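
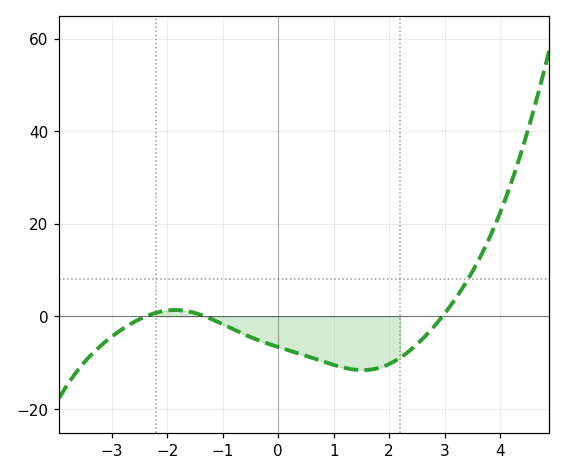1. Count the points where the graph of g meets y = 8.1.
1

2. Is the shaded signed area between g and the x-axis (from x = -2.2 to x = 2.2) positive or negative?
negative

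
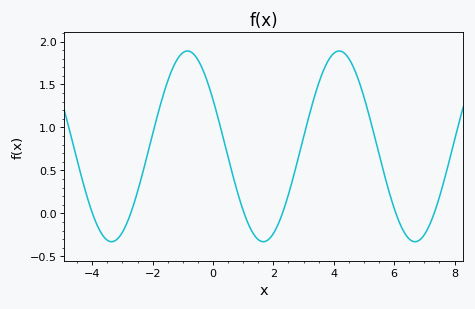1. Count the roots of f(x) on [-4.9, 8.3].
6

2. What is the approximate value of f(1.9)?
-0.283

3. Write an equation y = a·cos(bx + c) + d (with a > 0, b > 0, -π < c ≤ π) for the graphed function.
y = 1.11cos(1.25x + 1.06) + 0.78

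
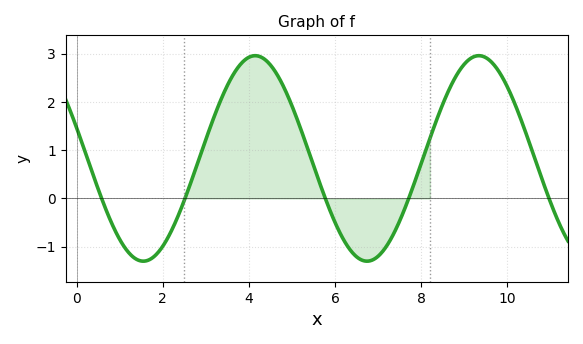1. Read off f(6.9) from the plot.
-1.26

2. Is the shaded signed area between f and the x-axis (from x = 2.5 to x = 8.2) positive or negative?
positive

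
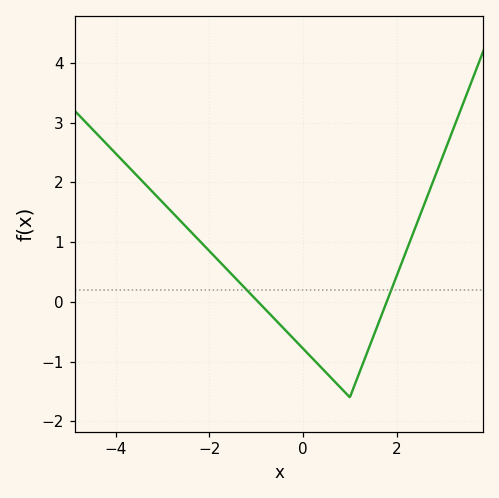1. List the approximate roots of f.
-1, 1.8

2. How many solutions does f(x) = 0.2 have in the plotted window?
2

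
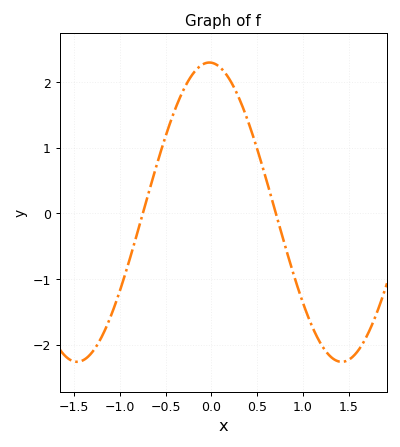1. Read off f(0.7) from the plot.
0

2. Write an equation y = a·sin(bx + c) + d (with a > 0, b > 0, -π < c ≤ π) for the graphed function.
y = 2.28sin(2.2x + 1.6) + 0.02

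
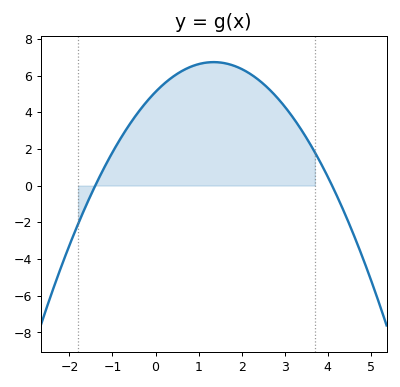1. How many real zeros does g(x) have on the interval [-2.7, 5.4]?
2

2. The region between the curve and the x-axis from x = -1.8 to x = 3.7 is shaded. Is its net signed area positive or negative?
positive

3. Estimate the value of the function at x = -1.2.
1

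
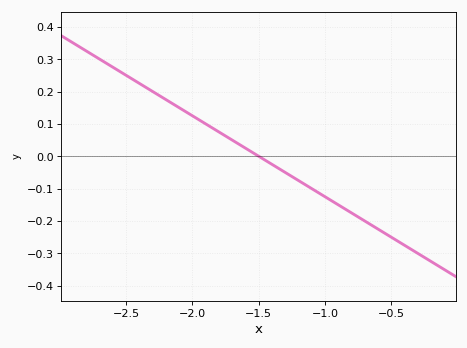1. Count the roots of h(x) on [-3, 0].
1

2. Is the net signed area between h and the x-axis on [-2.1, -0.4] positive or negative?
negative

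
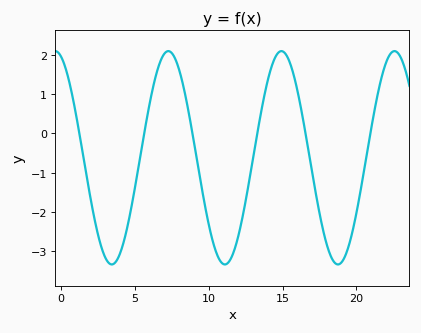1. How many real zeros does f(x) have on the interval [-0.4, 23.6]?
6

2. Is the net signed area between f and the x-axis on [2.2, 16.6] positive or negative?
negative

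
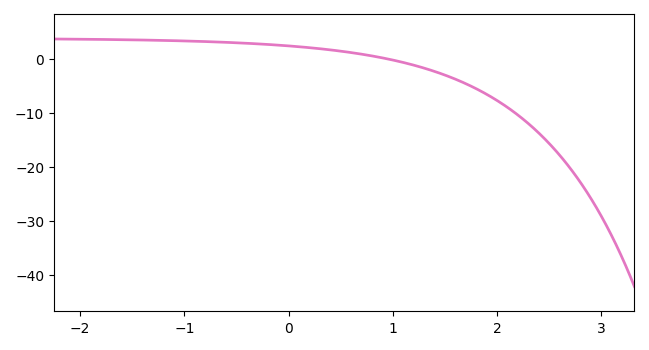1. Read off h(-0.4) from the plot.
3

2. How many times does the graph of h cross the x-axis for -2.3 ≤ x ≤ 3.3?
1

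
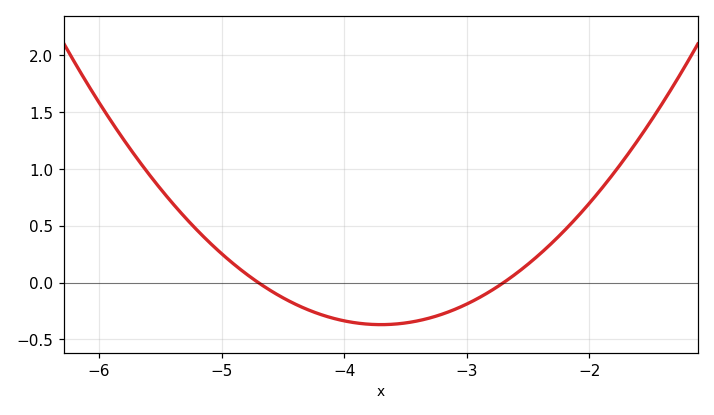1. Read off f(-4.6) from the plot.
-0.07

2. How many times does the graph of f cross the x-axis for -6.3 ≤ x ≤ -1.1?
2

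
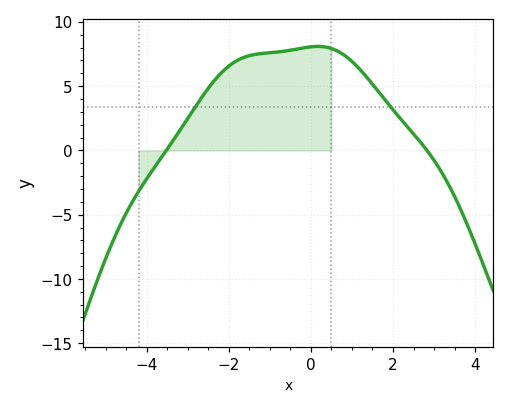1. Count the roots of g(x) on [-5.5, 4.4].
2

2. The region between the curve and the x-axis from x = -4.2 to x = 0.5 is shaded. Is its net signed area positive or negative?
positive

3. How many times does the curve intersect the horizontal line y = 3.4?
2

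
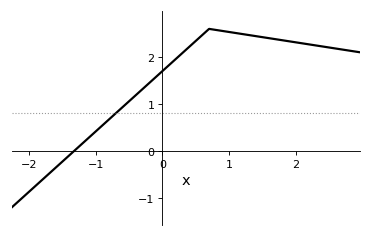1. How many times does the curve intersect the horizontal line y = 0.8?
1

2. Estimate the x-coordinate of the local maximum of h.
0.702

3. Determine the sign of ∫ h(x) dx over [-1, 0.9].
positive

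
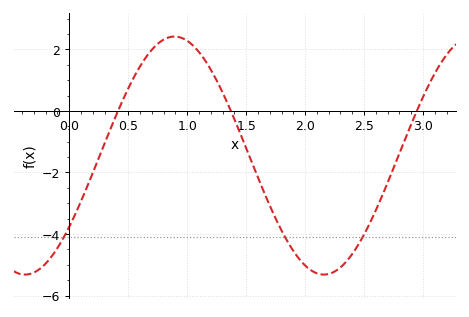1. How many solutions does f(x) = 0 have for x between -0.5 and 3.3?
3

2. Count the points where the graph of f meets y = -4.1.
3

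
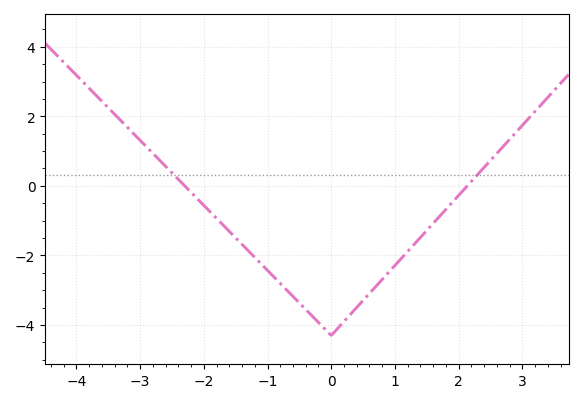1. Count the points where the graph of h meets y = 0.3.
2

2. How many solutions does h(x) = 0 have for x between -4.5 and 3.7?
2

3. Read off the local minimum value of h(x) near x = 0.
-4.3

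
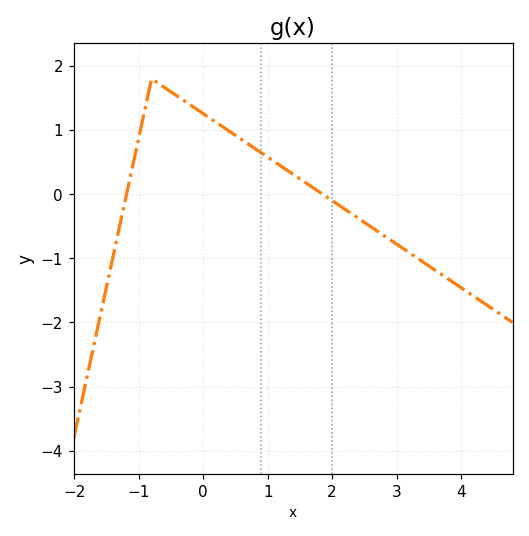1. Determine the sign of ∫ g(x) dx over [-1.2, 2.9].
positive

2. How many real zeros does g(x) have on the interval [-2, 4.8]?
2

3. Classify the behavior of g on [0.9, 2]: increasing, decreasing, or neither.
decreasing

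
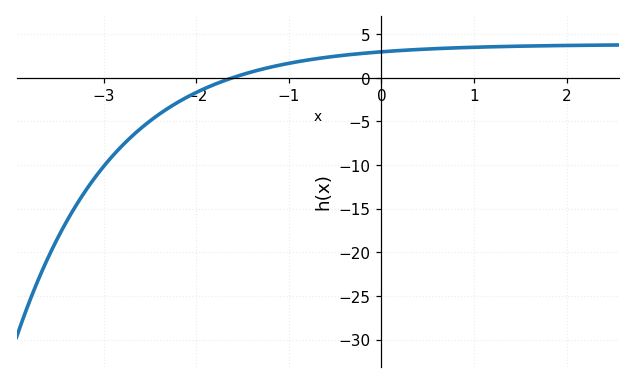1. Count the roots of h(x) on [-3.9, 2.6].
1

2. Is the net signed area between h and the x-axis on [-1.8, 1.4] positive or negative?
positive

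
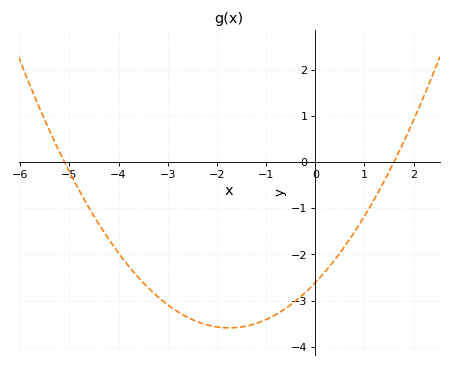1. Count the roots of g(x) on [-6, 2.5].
2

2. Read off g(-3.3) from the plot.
-2.82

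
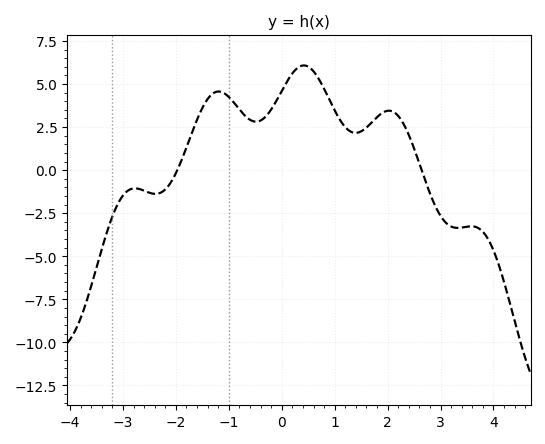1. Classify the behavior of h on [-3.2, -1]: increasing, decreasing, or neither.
neither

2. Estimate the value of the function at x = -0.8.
3.52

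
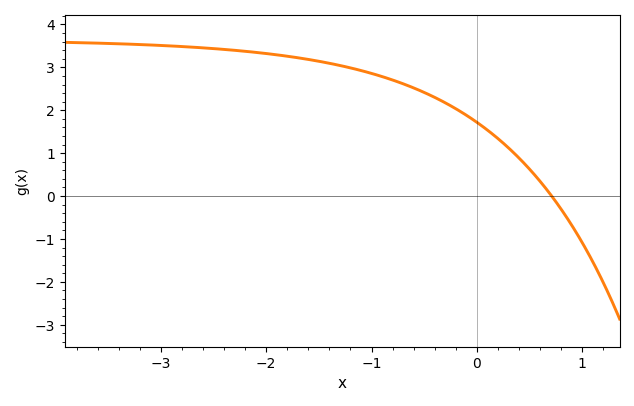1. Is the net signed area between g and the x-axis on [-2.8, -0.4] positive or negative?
positive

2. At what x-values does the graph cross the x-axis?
0.711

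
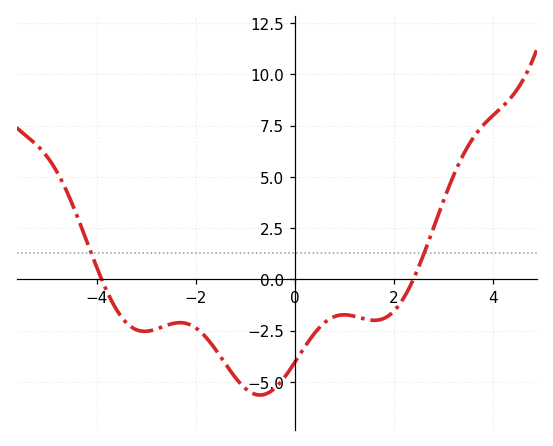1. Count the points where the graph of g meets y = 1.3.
2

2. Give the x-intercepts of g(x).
-4, 2.4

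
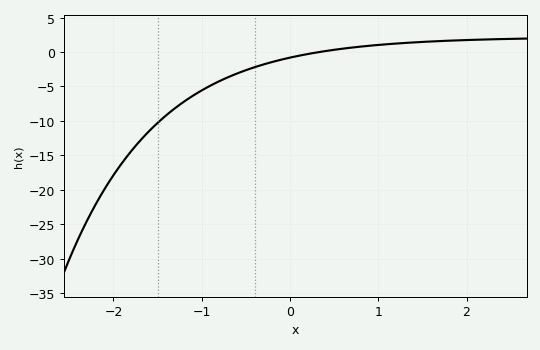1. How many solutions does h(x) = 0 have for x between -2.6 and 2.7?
1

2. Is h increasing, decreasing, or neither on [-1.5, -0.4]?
increasing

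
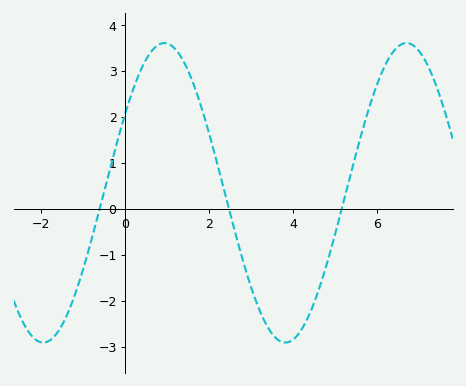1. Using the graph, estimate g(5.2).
0.17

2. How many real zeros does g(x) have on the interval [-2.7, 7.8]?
3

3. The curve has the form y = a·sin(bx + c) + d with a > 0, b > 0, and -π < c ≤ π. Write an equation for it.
y = 3.26sin(1.09x + 0.56) + 0.35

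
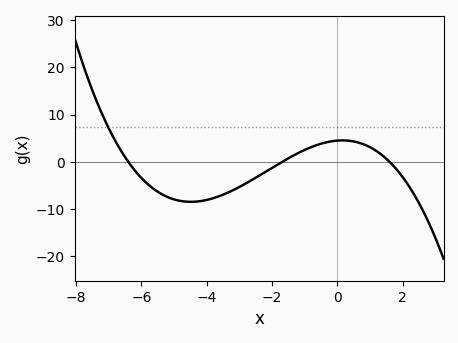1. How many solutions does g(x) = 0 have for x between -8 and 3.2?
3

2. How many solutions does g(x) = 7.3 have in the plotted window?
1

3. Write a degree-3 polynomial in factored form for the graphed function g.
y = -0.26(x + 6.4)(x + 1.7)(x - 1.6)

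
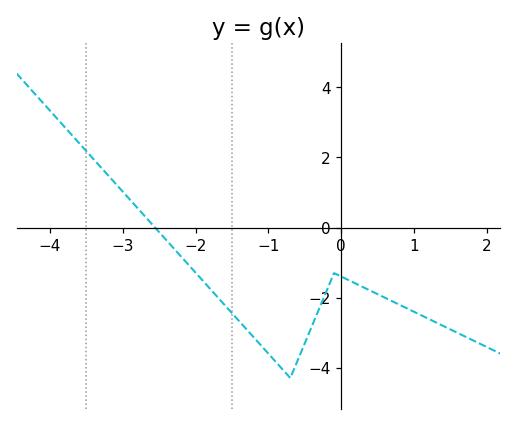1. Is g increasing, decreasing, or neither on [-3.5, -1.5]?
decreasing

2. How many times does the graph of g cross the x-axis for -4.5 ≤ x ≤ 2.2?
1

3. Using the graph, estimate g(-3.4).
1.95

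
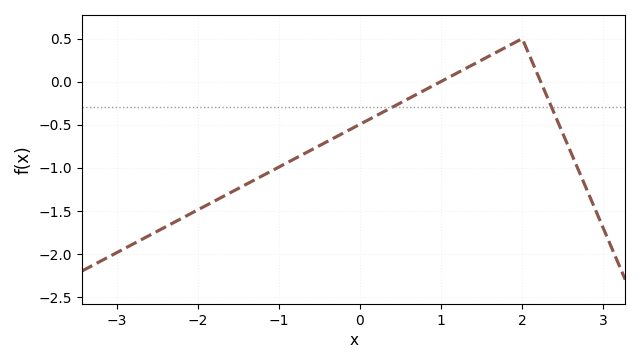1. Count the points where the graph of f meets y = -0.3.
2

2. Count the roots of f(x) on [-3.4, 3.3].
2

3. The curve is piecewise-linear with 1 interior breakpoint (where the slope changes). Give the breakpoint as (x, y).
(2, 0.5)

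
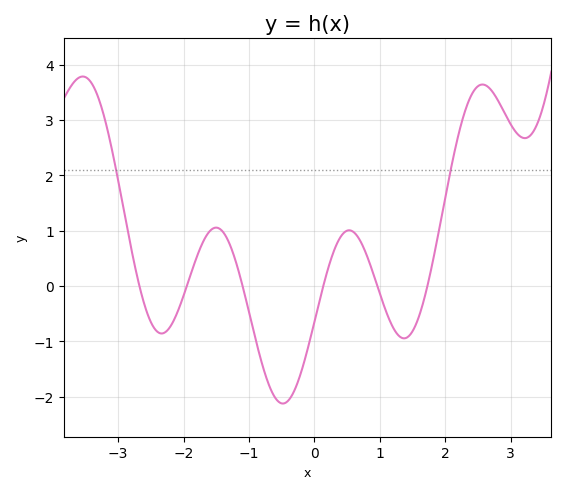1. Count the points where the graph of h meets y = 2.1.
2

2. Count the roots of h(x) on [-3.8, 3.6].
6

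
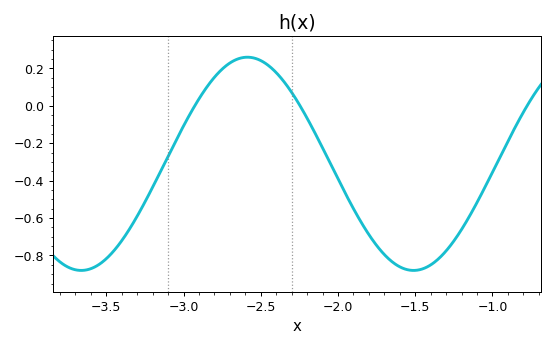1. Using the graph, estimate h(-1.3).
-0.78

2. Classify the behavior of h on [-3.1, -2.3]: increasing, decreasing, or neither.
neither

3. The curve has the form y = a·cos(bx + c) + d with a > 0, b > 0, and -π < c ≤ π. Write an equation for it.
y = 0.57cos(2.9x + 1.3) - 0.31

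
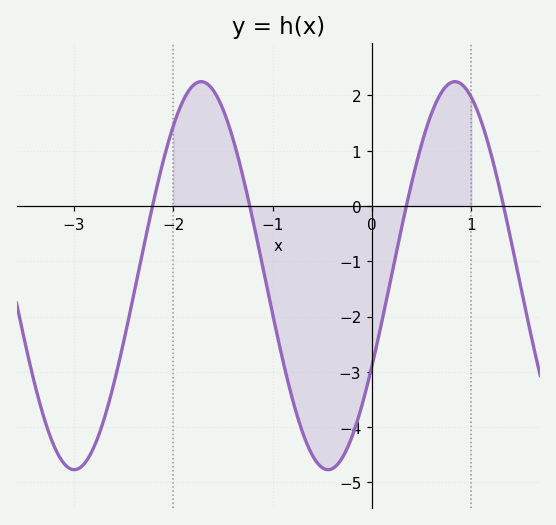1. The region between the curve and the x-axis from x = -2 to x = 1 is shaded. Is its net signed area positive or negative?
negative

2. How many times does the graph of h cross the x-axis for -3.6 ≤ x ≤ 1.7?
4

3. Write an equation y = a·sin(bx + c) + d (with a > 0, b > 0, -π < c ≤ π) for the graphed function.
y = 3.51sin(2.46x - 0.482) - 1.26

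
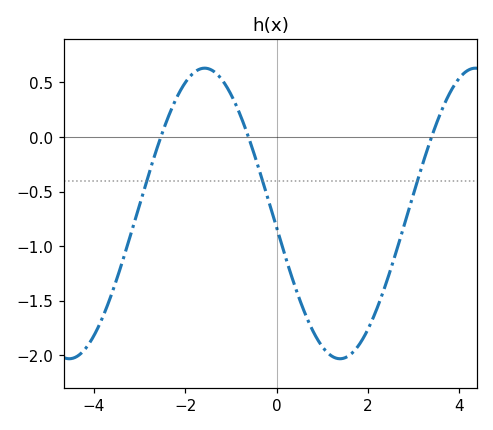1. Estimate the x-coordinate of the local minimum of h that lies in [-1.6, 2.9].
1.4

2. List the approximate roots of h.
-2.6, -0.6, 3.4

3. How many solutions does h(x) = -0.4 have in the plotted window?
3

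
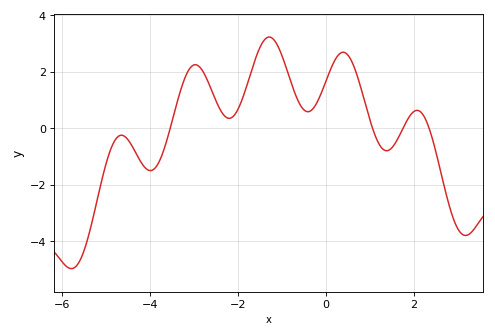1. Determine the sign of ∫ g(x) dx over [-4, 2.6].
positive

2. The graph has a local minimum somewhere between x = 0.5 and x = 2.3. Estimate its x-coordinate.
1.4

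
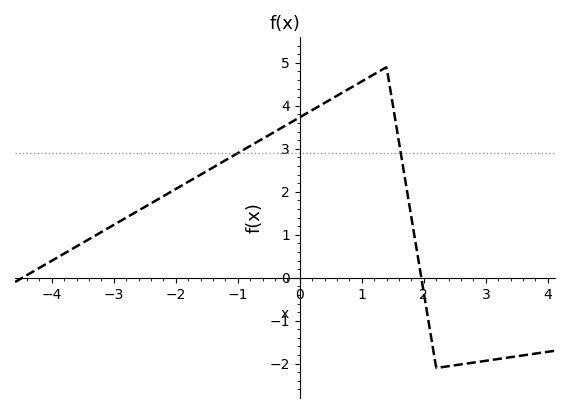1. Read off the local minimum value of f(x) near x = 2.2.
-2.1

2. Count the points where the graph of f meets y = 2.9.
2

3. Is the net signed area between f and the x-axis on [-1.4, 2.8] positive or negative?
positive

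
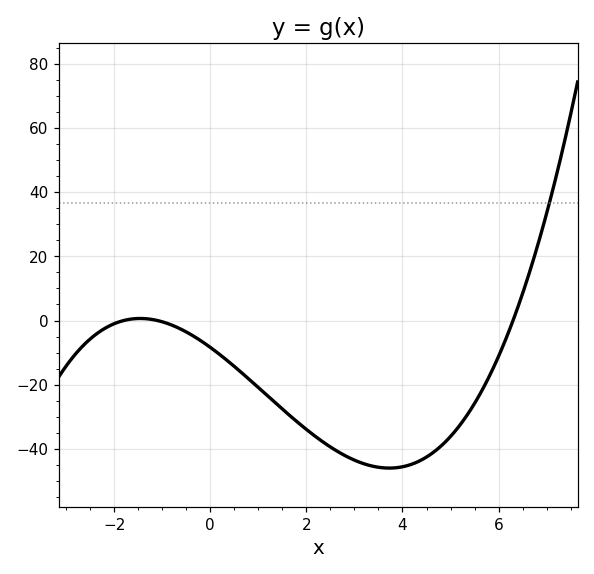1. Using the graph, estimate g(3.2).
-44.7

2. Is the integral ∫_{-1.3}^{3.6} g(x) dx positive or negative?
negative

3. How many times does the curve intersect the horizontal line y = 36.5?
1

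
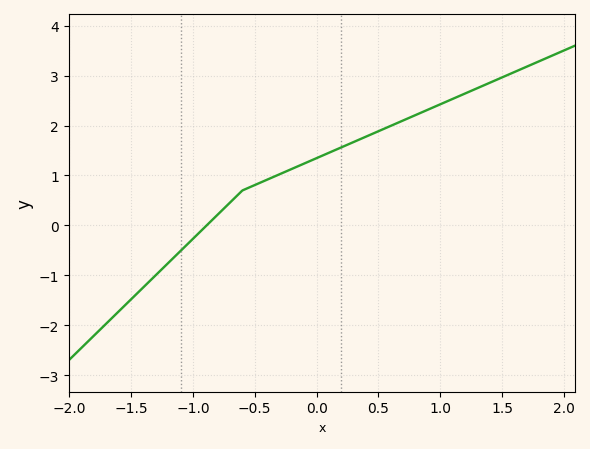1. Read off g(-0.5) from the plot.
0.808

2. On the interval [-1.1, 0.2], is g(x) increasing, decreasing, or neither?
increasing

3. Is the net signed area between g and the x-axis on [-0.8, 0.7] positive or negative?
positive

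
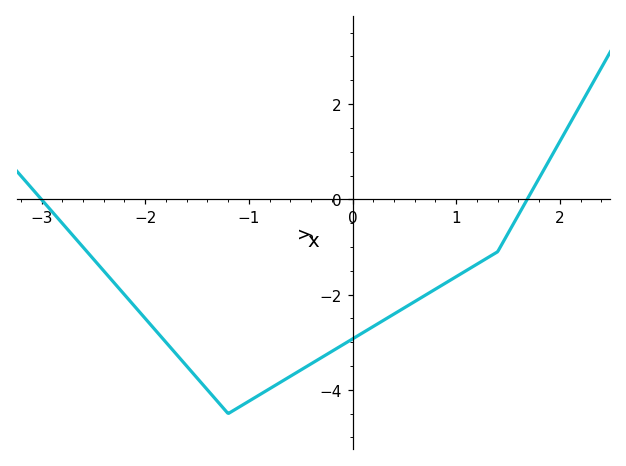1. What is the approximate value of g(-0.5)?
-3.6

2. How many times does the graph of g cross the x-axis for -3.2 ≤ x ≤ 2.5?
2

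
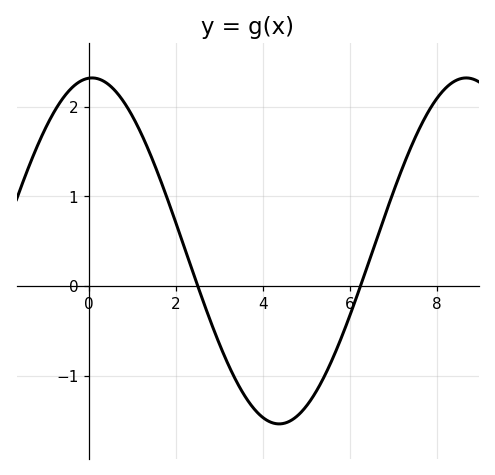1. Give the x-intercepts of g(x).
2.6, 6.2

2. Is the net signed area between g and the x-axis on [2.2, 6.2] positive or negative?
negative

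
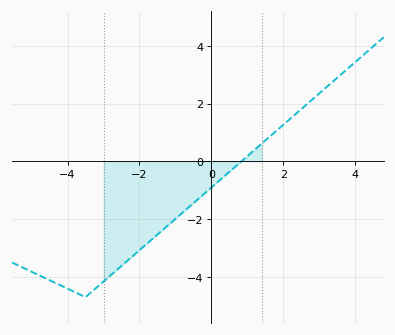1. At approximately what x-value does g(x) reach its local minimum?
-3.6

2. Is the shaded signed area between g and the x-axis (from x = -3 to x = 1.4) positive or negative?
negative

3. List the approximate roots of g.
0.8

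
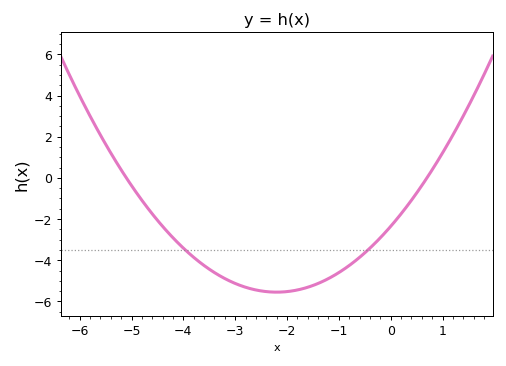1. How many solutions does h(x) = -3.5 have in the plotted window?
2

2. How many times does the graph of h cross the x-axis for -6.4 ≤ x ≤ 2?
2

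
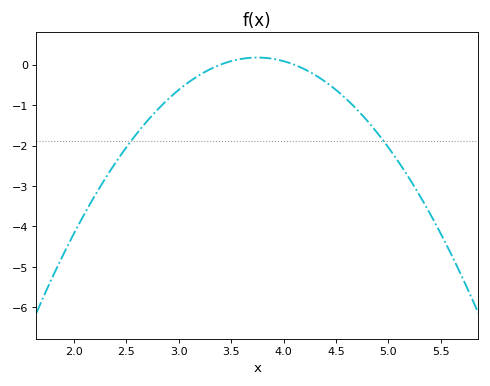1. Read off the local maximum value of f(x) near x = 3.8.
0.2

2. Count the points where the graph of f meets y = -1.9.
2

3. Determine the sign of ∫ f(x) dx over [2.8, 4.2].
negative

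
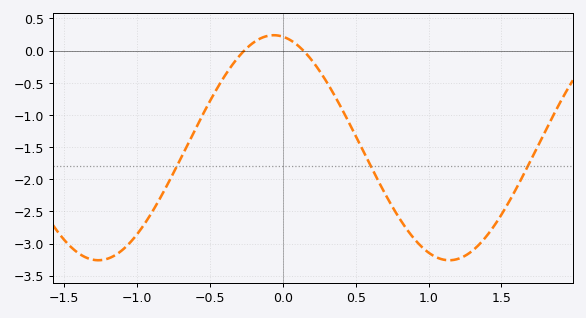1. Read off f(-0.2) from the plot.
0.128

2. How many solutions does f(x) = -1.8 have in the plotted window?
3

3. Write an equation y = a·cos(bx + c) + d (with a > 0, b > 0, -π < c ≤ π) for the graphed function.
y = 1.75cos(2.61x + 0.162) - 1.51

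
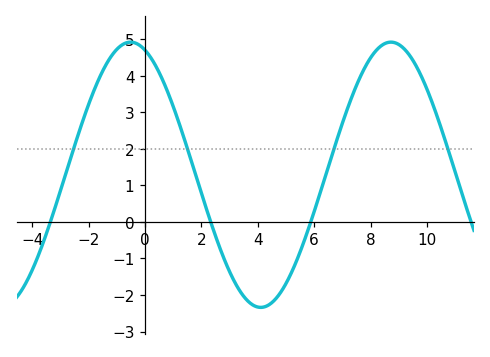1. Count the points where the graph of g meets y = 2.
4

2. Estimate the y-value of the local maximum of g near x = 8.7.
4.92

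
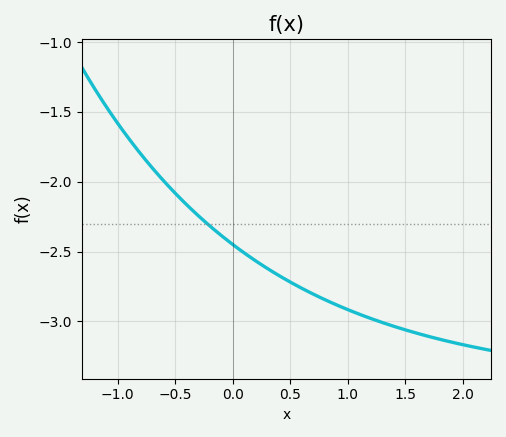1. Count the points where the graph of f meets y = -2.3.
1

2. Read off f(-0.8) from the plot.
-1.8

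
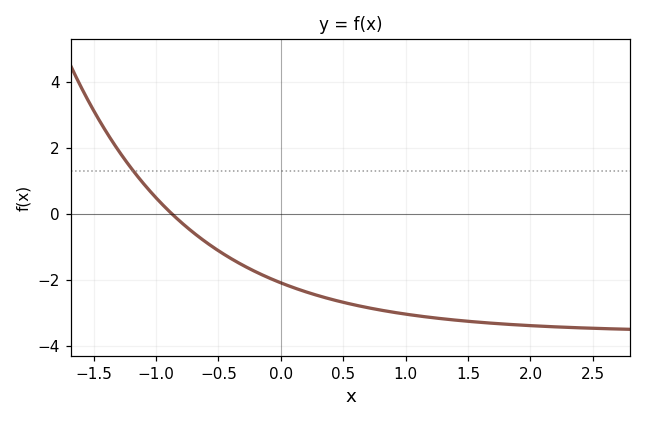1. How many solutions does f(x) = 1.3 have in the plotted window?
1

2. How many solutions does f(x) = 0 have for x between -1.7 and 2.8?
1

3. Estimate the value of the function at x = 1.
-3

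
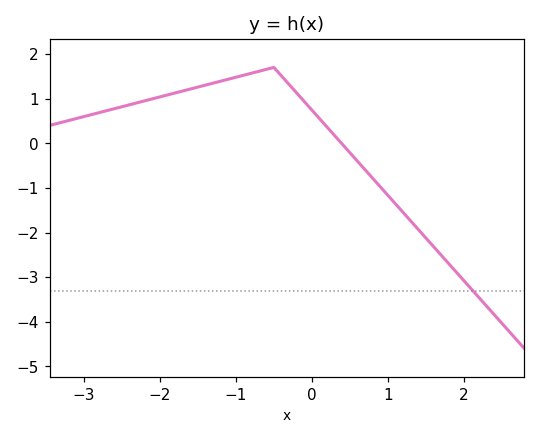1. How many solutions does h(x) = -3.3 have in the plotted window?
1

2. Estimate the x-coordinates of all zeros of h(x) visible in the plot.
0.4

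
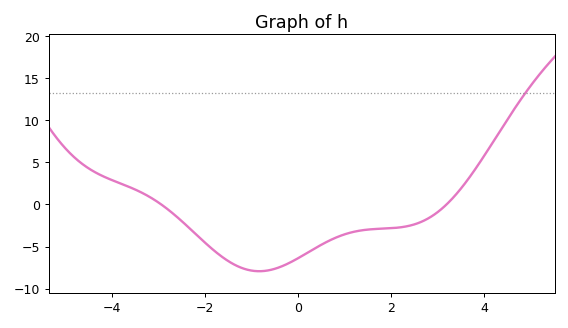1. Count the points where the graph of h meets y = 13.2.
1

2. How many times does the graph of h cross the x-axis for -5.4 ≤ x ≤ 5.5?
2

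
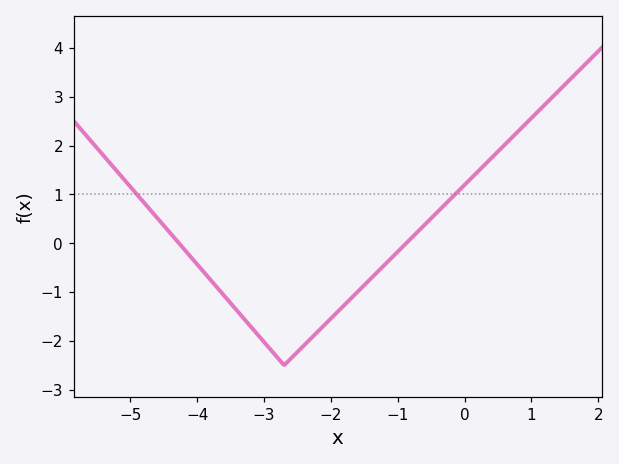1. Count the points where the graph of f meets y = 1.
2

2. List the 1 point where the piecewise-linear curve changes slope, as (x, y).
(-2.7, -2.5)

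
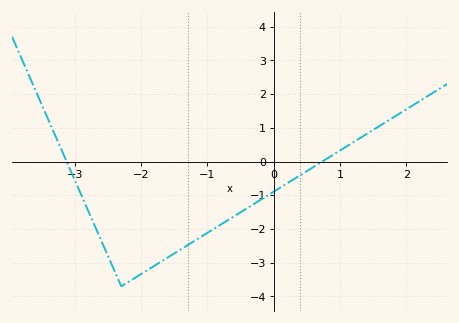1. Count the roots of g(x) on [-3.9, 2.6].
2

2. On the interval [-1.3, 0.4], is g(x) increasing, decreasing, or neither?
increasing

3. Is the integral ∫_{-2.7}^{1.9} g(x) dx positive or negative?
negative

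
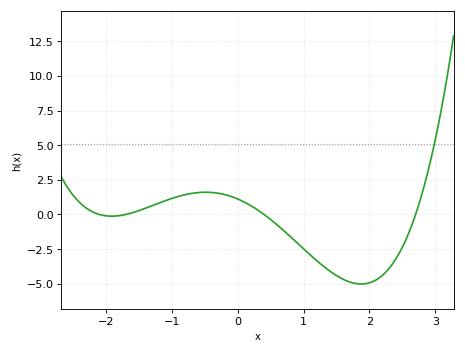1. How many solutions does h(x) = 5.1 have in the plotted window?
1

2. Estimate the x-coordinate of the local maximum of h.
-0.5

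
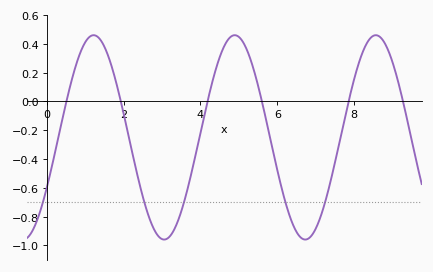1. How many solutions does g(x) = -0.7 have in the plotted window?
5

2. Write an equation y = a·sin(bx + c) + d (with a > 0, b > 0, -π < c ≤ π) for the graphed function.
y = 0.71sin(1.71x - 0.51) - 0.25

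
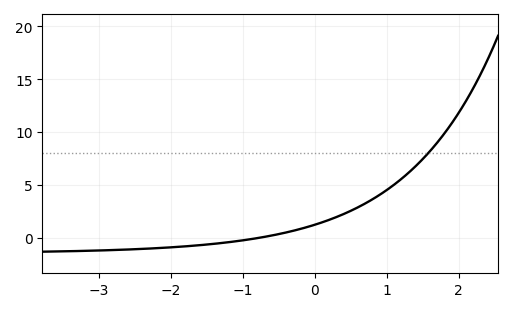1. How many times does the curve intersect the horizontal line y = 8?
1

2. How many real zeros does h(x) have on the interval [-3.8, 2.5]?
1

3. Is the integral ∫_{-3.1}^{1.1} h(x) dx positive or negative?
positive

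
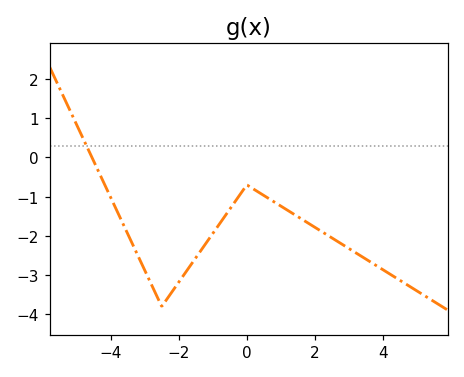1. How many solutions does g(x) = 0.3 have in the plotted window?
1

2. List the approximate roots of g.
-4.55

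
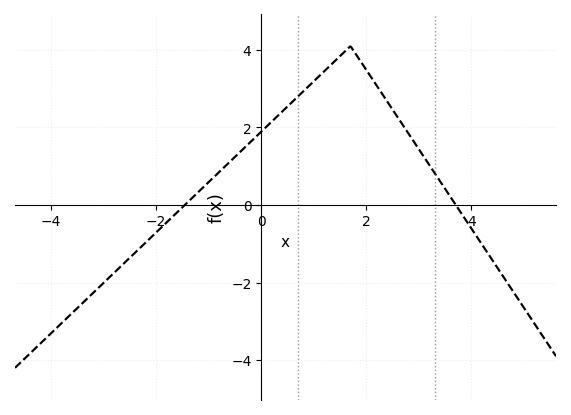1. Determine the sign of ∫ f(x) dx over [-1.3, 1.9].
positive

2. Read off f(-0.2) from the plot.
1.63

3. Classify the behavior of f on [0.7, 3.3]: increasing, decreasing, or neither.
neither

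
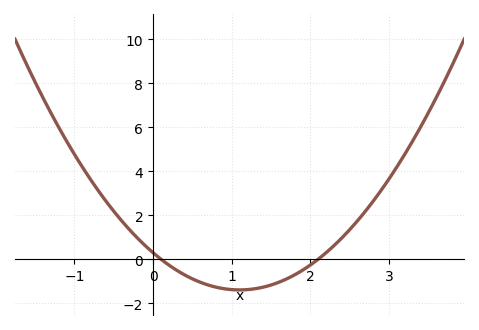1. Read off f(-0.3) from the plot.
1.34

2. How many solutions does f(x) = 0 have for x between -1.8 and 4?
2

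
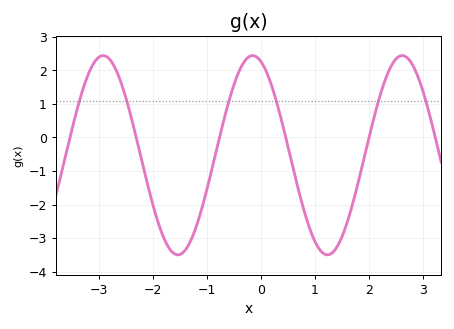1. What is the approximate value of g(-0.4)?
1.97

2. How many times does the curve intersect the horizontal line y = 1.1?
6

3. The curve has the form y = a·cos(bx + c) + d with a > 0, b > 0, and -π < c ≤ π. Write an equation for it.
y = 2.97cos(2.27x + 0.34) - 0.53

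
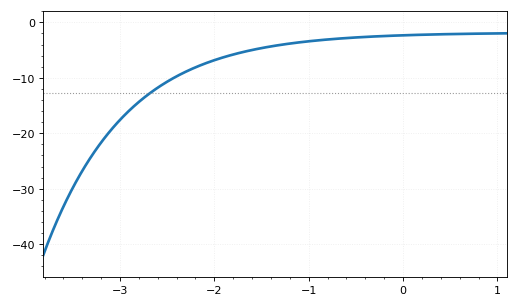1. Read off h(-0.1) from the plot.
-2.4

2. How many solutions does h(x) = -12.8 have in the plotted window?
1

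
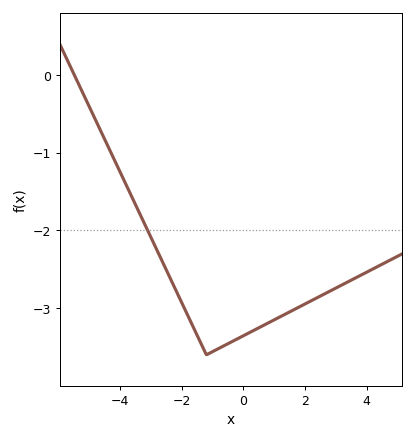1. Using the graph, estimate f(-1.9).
-3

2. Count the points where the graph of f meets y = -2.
1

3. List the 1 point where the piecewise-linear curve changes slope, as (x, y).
(-1.2, -3.6)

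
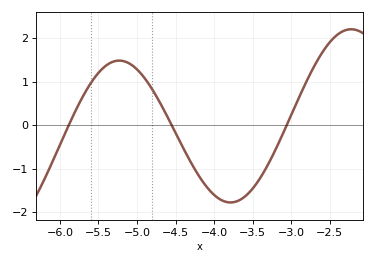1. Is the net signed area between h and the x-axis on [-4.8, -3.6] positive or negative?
negative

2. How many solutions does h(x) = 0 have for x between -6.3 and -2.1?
3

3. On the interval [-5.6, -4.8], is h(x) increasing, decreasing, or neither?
neither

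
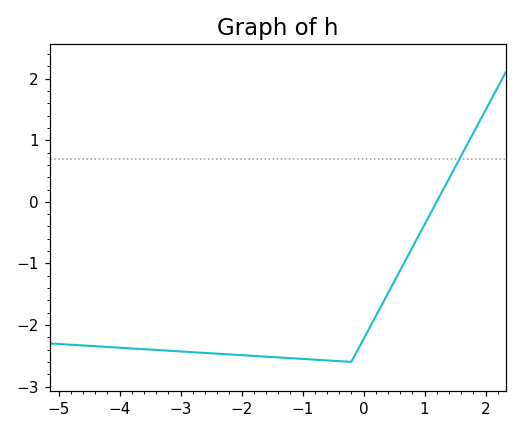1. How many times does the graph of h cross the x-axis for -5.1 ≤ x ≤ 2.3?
1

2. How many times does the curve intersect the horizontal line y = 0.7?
1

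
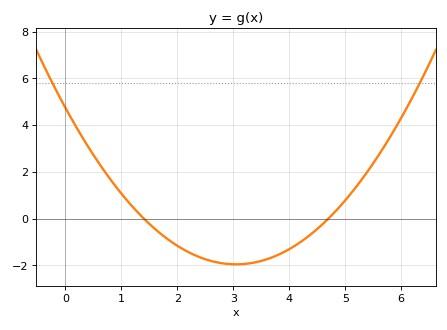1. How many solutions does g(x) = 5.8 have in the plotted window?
2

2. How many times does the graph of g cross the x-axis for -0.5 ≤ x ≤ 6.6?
2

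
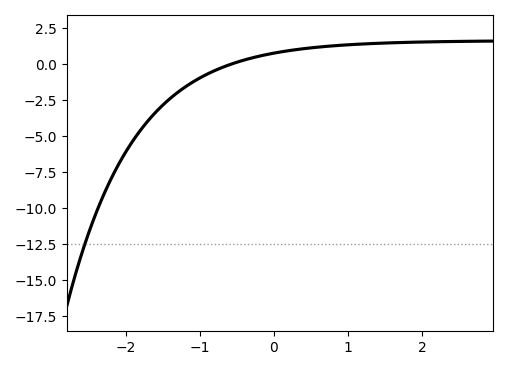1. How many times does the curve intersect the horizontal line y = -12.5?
1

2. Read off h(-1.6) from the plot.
-3.34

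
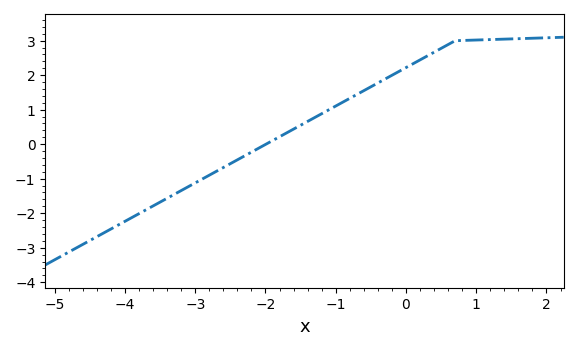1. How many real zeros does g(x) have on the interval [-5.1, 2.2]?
1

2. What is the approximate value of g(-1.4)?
0.661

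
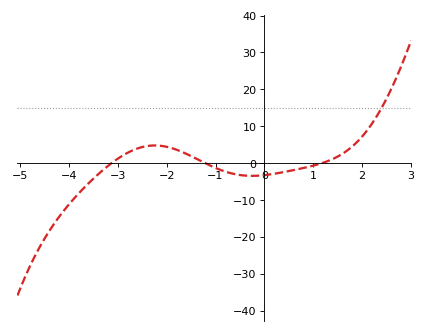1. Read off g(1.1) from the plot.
0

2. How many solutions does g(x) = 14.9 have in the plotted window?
1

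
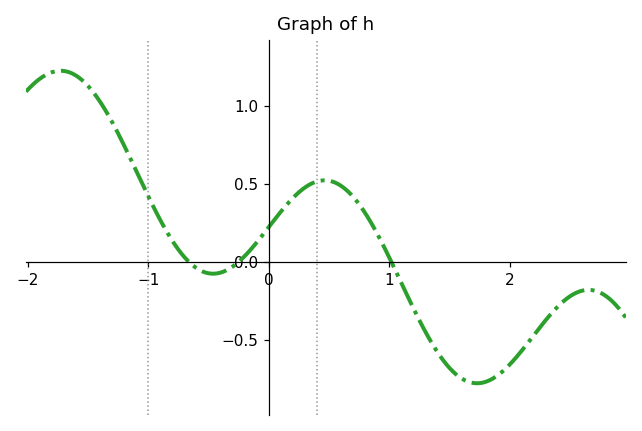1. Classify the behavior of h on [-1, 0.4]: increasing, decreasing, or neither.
neither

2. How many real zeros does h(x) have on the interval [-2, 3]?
3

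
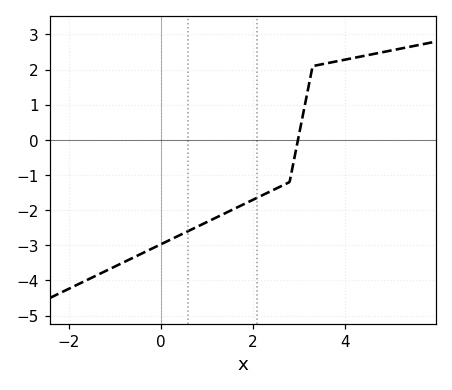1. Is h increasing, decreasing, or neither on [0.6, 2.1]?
increasing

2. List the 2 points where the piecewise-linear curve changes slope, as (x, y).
(2.8, -1.2); (3.3, 2.1)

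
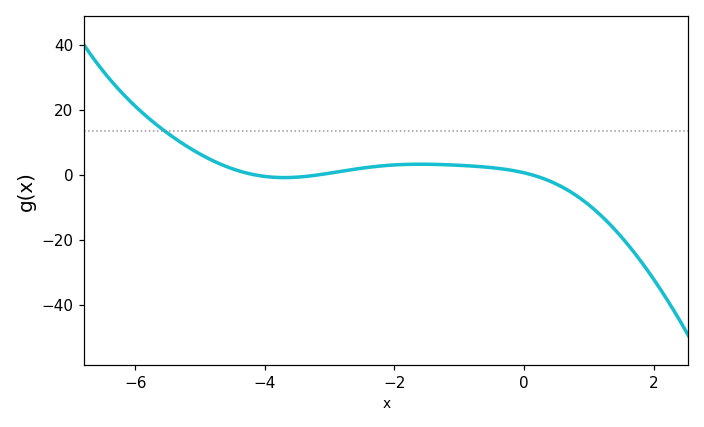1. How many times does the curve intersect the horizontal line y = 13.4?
1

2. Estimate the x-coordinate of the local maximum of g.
-1.6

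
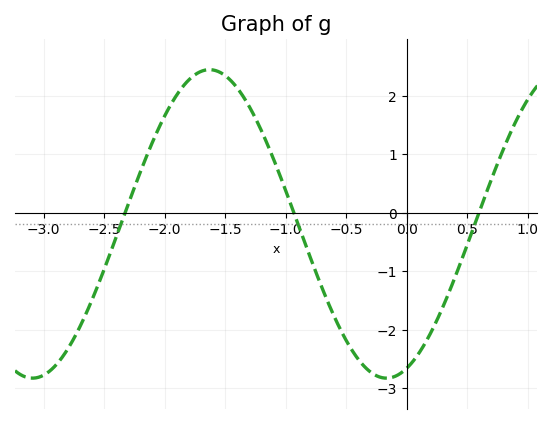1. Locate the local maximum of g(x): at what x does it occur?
-1.63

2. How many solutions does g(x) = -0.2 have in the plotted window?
3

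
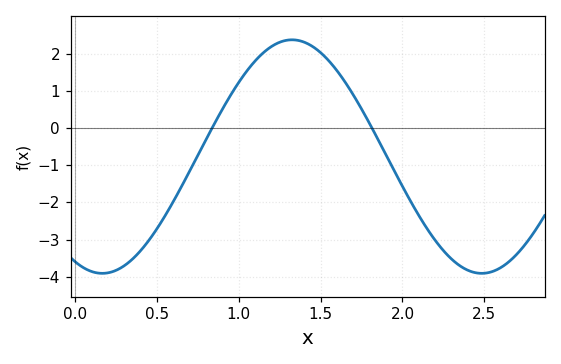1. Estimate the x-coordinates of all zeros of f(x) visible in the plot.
0.837, 1.81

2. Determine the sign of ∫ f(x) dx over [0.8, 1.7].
positive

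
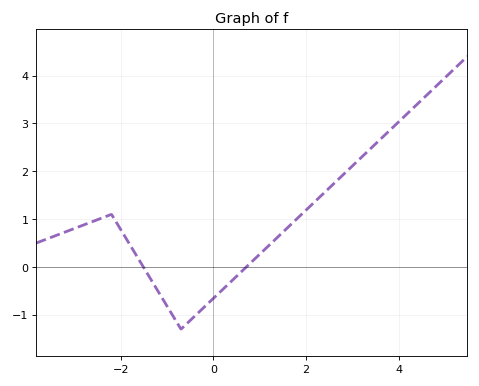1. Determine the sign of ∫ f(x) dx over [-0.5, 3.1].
positive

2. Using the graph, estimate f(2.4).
1.6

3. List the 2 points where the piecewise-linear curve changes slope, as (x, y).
(-2.2, 1.1); (-0.7, -1.3)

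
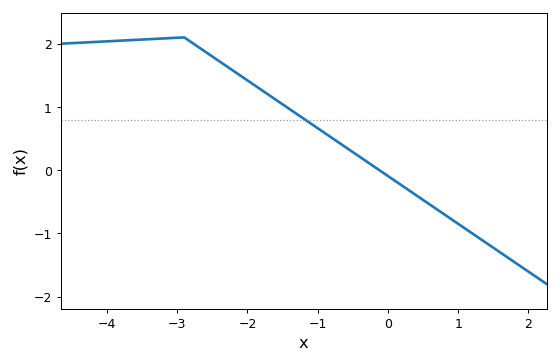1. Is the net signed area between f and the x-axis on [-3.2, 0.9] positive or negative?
positive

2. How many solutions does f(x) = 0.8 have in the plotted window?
1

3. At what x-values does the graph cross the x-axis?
-0.1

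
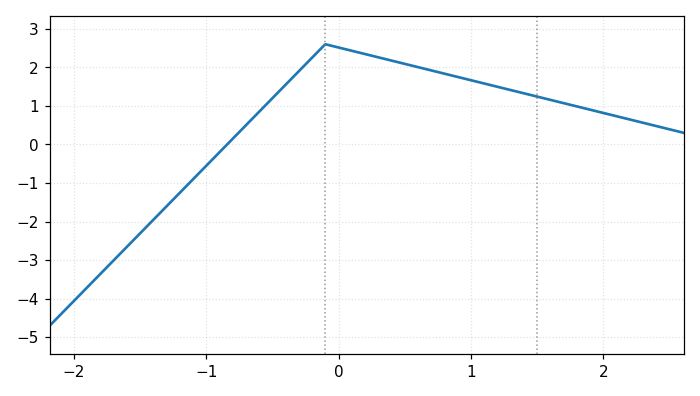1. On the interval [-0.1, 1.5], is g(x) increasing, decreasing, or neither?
decreasing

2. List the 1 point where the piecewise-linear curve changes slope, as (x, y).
(-0.1, 2.6)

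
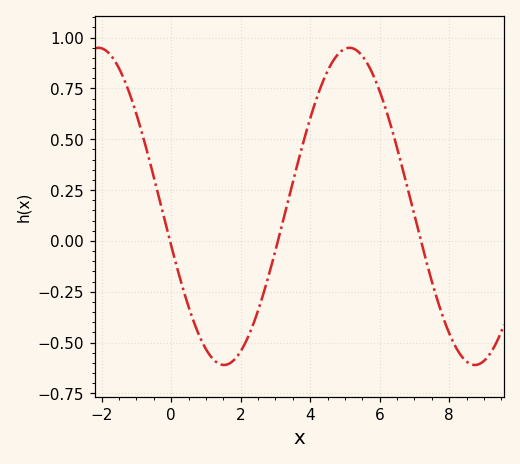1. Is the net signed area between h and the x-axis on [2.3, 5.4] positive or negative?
positive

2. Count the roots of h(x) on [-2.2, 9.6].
3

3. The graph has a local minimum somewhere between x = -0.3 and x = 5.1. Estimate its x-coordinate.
1.52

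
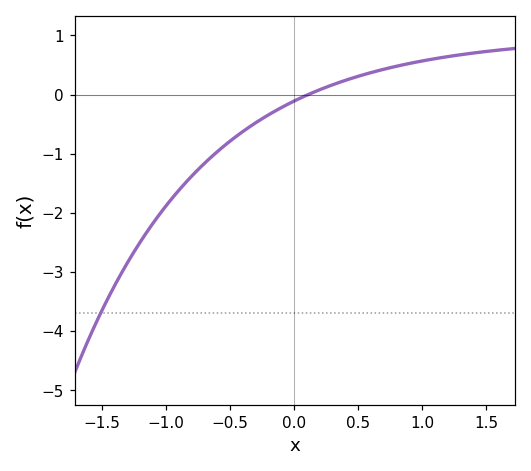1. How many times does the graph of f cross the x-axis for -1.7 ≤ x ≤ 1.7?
1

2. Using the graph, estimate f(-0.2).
-0.3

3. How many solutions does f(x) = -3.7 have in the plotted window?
1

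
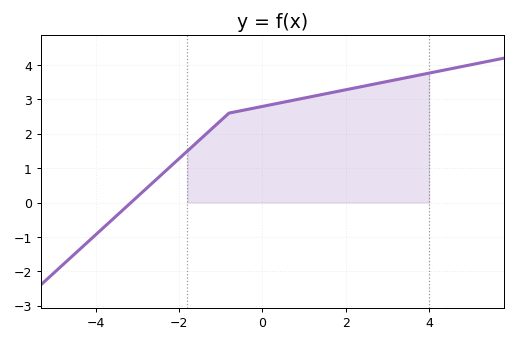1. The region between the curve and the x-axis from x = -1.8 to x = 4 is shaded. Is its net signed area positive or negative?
positive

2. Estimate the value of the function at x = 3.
3.52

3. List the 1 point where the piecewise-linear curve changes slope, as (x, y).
(-0.8, 2.6)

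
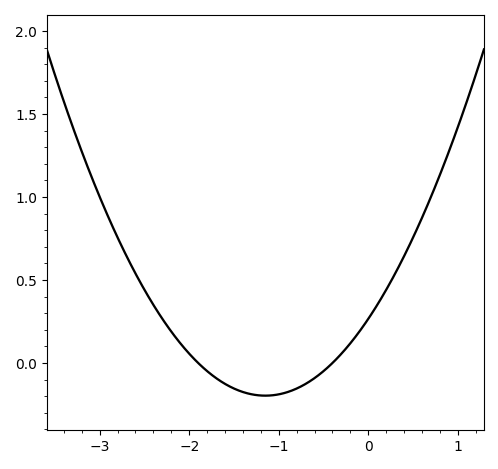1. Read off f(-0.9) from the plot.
-0.175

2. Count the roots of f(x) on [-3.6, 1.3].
2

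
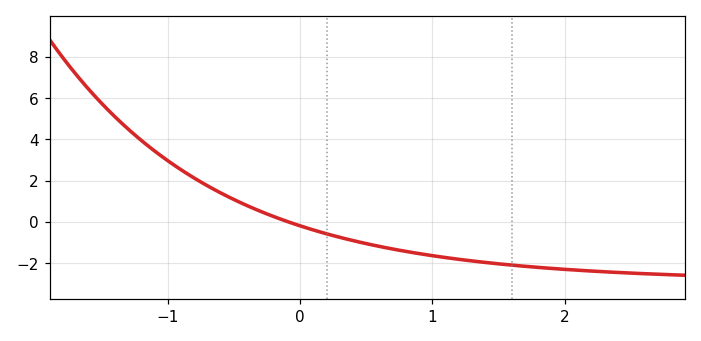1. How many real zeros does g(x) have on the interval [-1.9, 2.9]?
1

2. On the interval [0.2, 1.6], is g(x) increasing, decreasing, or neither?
decreasing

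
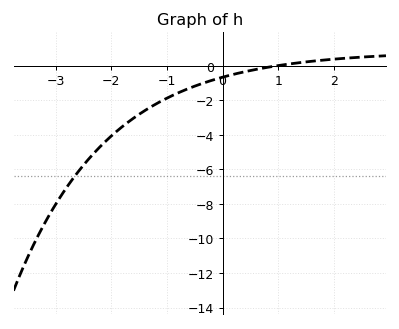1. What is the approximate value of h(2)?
0.386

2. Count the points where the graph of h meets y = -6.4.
1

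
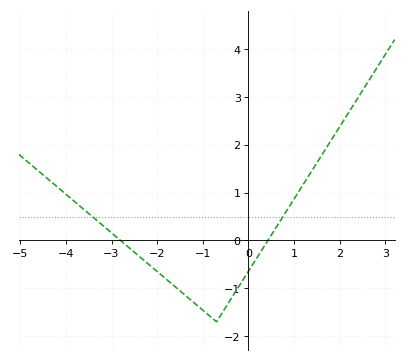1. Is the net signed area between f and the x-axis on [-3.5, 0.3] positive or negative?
negative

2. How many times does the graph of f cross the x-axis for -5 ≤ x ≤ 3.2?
2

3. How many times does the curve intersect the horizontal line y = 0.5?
2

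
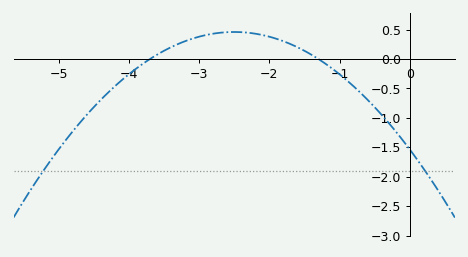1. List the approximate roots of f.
-3.7, -1.3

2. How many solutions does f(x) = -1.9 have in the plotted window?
2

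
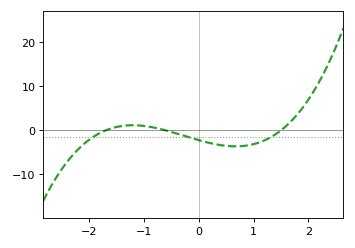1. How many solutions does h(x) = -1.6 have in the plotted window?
3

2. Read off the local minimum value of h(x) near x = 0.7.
-3.62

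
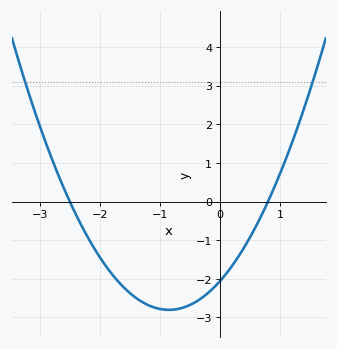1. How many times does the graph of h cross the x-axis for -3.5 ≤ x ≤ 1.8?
2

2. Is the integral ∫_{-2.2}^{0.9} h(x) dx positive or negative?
negative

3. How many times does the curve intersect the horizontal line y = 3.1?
2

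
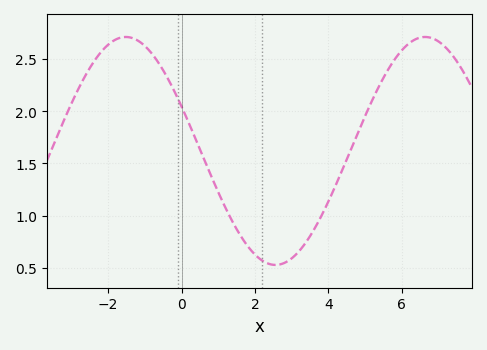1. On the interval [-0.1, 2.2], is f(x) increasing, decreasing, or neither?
decreasing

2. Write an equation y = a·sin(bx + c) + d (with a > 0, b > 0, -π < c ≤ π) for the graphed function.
y = 1.09sin(0.77x + 2.74) + 1.62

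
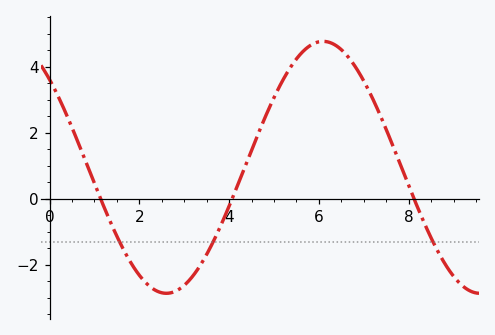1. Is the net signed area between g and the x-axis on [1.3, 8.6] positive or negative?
positive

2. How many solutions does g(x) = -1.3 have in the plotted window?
3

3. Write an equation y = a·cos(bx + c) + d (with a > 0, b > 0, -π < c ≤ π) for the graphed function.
y = 3.82cos(0.9x + 0.8) + 0.95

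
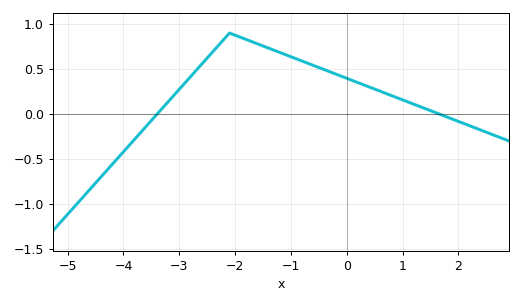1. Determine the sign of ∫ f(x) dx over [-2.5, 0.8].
positive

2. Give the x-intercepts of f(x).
-3.4, 1.6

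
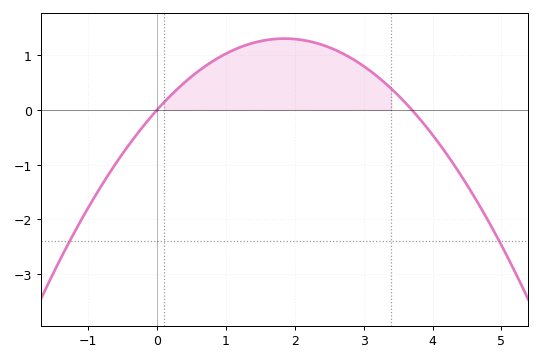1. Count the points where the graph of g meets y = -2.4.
2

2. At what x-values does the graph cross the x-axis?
0, 3.7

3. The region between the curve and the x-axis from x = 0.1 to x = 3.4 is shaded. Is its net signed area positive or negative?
positive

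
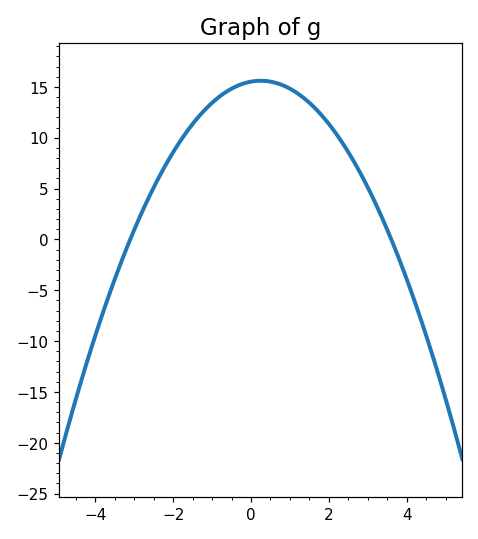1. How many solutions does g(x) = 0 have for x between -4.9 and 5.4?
2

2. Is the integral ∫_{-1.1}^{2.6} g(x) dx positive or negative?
positive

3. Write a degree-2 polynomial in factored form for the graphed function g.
y = -1.39(x + 3.1)(x - 3.6)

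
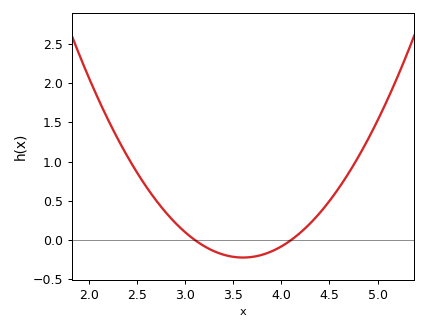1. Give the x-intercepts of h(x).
3.1, 4.1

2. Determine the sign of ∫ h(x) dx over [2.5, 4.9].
positive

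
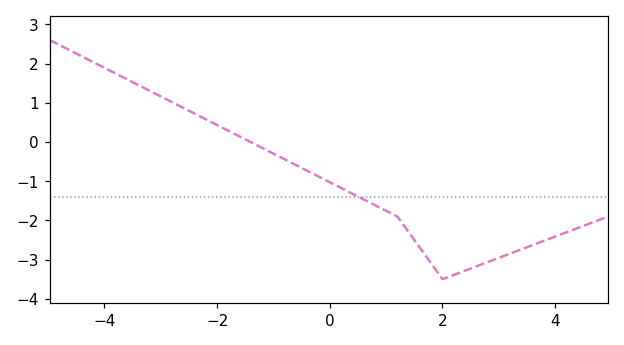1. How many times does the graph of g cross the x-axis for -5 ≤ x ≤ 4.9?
1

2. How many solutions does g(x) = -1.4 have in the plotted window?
1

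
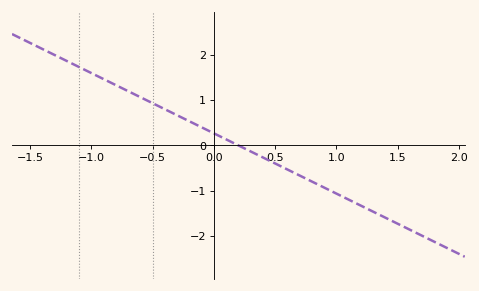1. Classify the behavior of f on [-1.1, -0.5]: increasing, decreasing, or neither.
decreasing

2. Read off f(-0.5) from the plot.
0.931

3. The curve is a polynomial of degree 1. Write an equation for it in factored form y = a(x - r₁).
y = -1.33(x - 0.2)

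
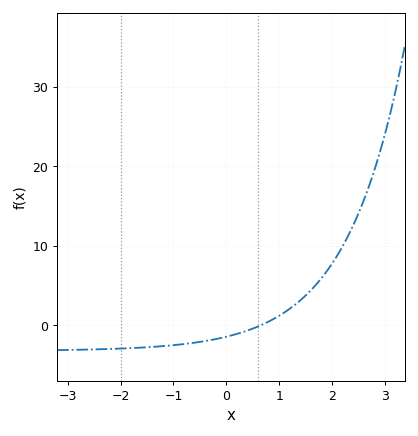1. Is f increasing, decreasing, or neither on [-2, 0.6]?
increasing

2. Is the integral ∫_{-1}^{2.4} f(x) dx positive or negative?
positive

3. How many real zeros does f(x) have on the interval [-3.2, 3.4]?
1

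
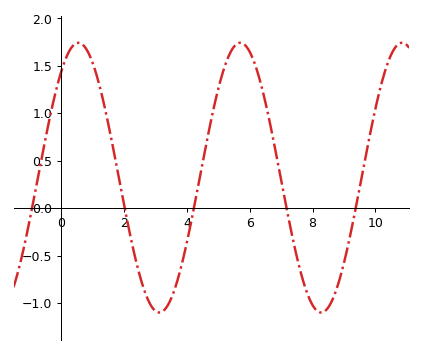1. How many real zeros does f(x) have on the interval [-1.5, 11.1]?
5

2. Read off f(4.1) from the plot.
-0.206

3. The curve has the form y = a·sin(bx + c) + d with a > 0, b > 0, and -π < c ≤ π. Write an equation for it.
y = 1.42sin(1.22x + 0.902) + 0.32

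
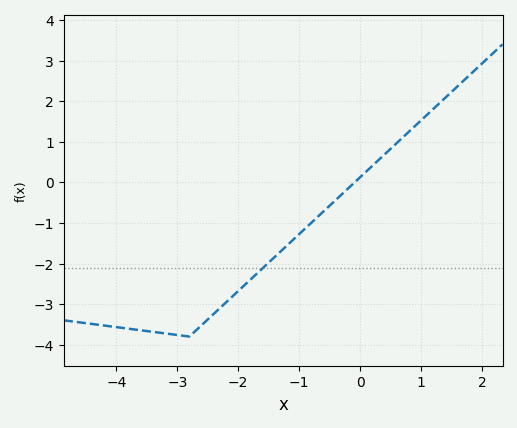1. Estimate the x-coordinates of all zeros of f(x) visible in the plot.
-0.09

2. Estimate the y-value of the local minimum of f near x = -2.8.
-3.8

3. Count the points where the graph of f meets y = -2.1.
1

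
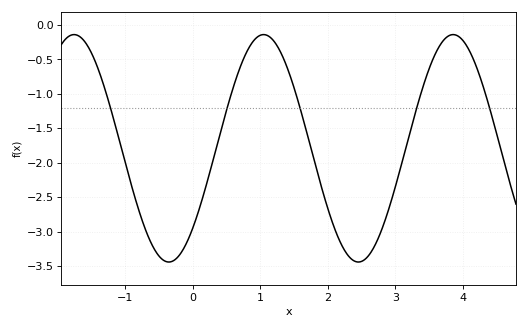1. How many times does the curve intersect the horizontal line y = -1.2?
5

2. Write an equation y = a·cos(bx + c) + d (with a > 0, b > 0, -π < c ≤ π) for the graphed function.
y = 1.65cos(2.2x - 2.4) - 1.79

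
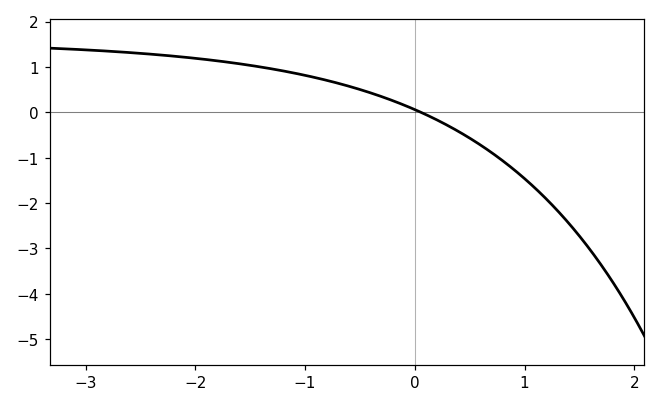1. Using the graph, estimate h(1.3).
-2.2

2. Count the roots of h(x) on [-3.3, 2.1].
1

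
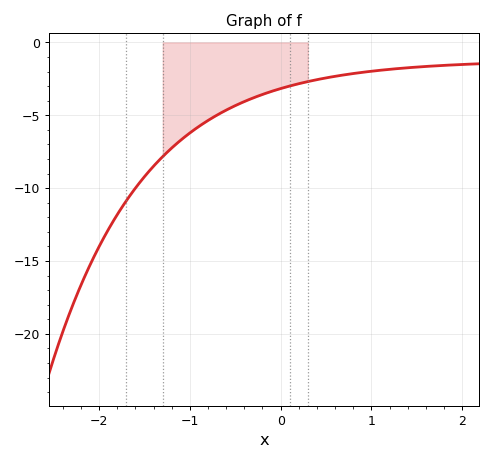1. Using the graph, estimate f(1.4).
-1.5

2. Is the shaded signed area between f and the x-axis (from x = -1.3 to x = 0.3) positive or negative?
negative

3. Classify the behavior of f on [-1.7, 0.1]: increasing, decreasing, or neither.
increasing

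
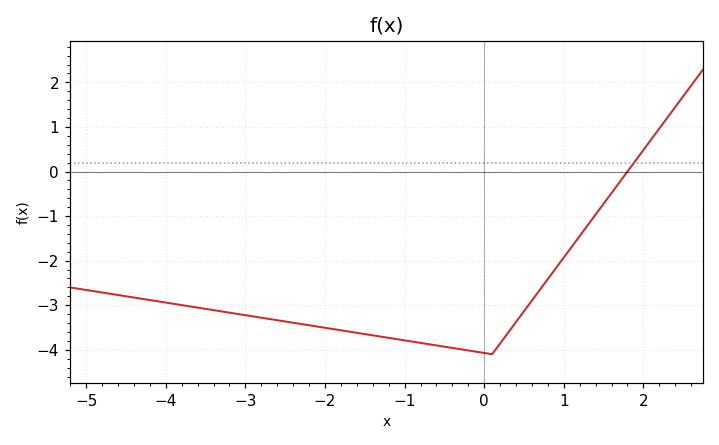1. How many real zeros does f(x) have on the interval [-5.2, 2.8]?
1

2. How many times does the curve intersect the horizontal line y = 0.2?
1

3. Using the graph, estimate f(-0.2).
-4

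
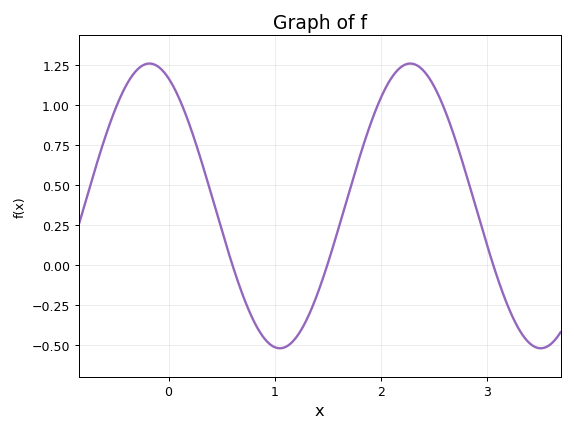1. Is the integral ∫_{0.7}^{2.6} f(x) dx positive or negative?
positive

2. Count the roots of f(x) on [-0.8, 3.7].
3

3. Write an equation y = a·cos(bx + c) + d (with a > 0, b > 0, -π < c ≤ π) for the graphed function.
y = 0.89cos(2.6x + 0.46) + 0.37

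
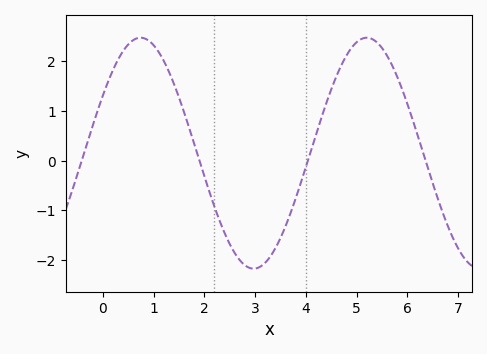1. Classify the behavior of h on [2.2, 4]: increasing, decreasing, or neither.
neither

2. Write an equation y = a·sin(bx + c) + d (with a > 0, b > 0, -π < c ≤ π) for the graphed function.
y = 2.32sin(1.41x + 0.522) + 0.15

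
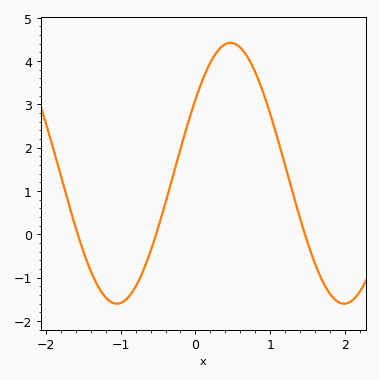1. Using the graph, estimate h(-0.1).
2.56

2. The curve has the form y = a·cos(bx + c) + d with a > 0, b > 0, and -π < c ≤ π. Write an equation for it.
y = 3.01cos(2.07x - 0.97) + 1.41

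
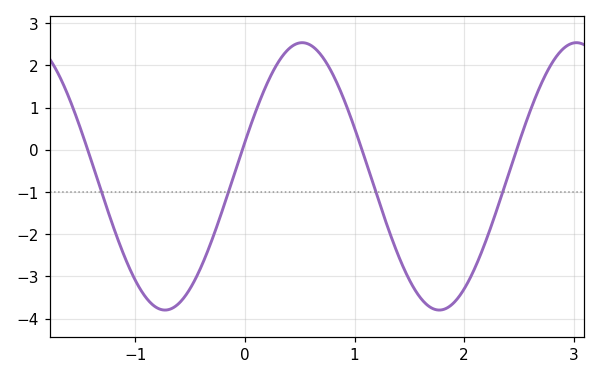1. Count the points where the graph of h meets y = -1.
4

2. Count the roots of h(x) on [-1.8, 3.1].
4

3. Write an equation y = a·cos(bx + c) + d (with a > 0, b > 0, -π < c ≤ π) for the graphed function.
y = 3.17cos(2.51x - 1.31) - 0.63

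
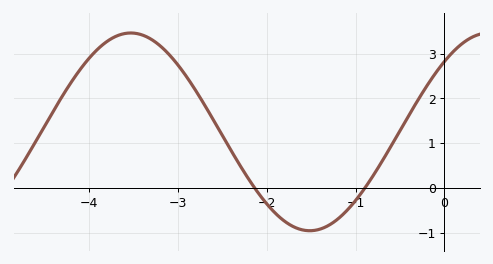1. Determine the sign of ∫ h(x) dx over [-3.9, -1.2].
positive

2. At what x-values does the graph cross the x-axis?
-2.14, -0.893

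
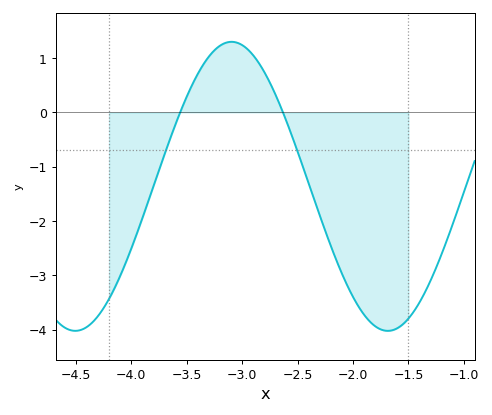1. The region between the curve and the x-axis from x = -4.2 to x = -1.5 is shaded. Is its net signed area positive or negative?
negative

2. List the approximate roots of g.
-3.6, -2.6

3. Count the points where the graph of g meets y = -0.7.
2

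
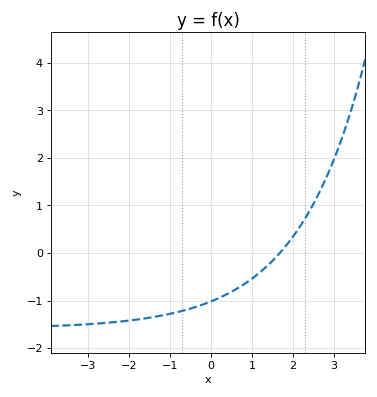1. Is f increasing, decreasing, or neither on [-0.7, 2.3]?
increasing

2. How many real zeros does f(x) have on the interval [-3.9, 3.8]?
1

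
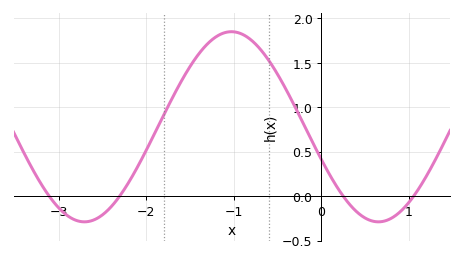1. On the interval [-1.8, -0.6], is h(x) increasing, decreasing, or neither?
neither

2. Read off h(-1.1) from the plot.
1.85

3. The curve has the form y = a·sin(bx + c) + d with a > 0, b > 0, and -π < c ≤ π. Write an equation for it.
y = 1.07sin(1.9x - 2.8) + 0.78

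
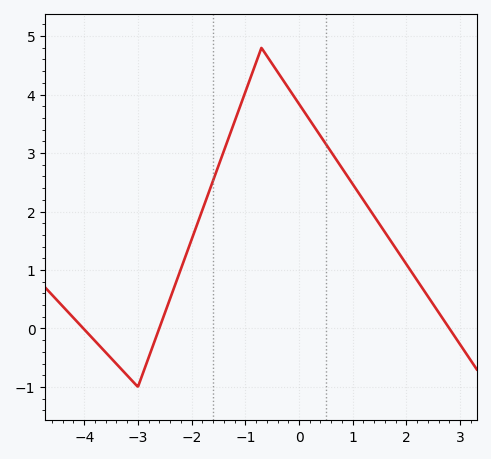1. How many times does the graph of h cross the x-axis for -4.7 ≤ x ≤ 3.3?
3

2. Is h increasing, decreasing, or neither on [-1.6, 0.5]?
neither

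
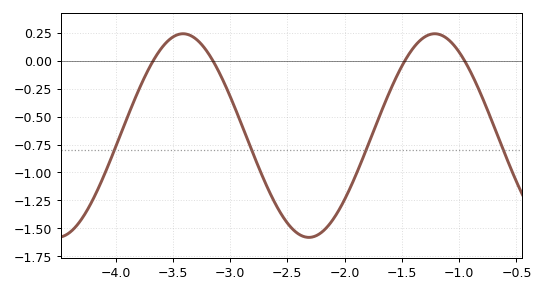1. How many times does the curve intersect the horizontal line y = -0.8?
4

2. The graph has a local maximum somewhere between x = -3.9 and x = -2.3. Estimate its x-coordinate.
-3.4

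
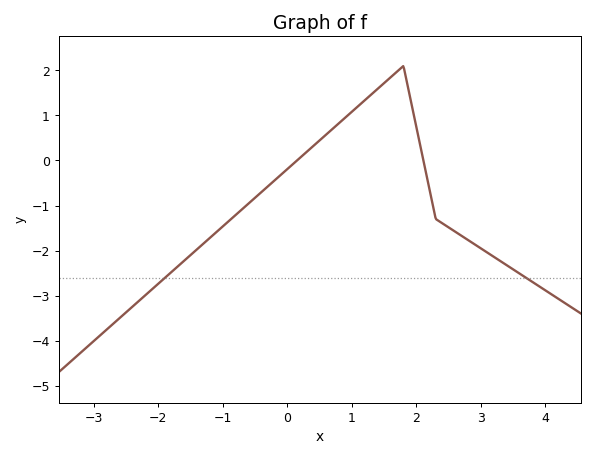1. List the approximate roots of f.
0.2, 2.2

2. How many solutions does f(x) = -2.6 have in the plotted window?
2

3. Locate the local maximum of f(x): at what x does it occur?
1.8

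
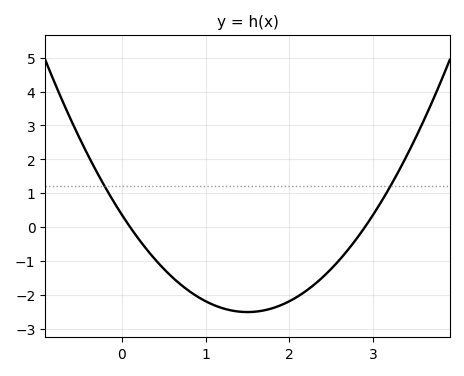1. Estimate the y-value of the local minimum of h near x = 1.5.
-2.51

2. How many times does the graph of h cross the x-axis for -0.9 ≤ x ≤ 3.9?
2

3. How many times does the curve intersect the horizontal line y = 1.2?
2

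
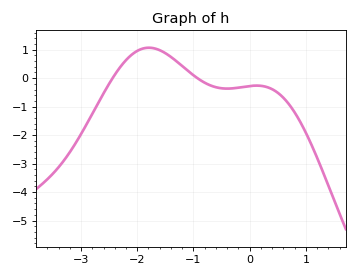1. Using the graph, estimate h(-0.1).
-0.304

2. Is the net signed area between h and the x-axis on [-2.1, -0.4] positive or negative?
positive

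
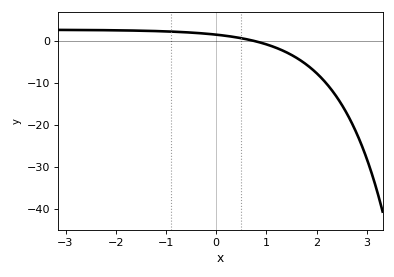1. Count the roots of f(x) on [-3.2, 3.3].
1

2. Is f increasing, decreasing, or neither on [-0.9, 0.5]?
decreasing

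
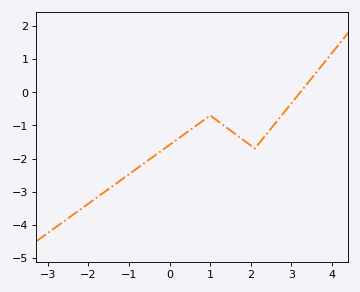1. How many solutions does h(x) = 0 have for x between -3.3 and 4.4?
1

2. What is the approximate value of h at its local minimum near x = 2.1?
-1.7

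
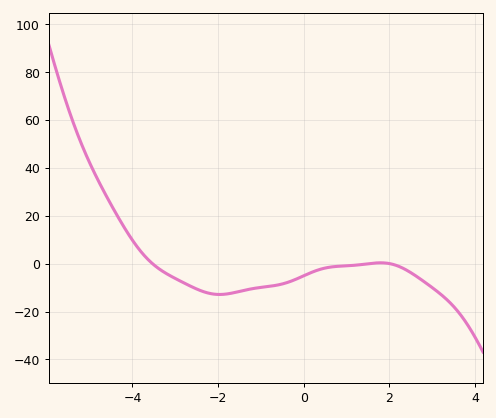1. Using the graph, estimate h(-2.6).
-10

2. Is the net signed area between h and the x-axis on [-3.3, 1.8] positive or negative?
negative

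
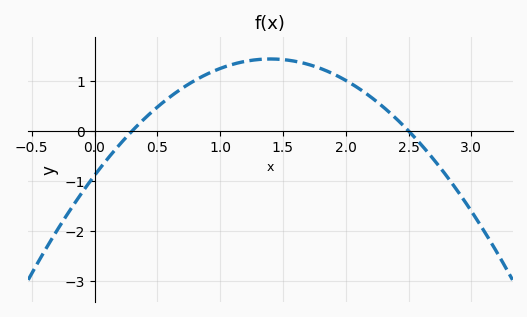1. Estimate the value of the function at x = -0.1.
-1.2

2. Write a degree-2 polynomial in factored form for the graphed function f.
y = -1.19(x - 0.3)(x - 2.5)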